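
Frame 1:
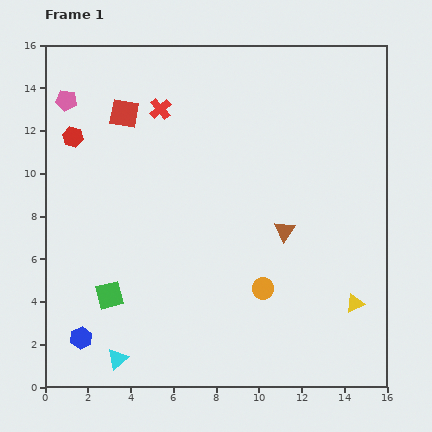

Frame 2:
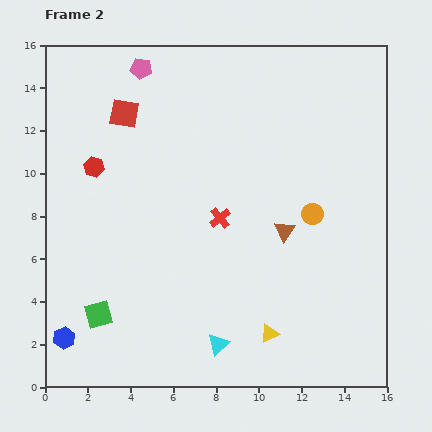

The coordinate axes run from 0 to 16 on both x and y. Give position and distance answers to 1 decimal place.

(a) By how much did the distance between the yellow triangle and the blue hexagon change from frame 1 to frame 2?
-3.3

Distance in frame 1: 12.9. Distance in frame 2: 9.6.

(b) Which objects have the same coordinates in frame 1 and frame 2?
the brown triangle, the red square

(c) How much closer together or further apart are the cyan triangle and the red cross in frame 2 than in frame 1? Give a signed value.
-6.0

Distance in frame 1: 11.9. Distance in frame 2: 5.9.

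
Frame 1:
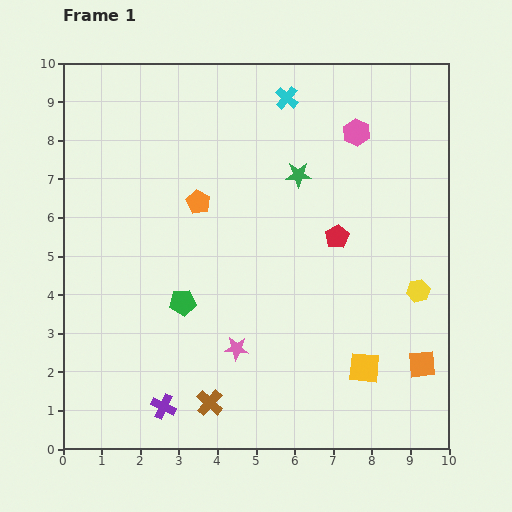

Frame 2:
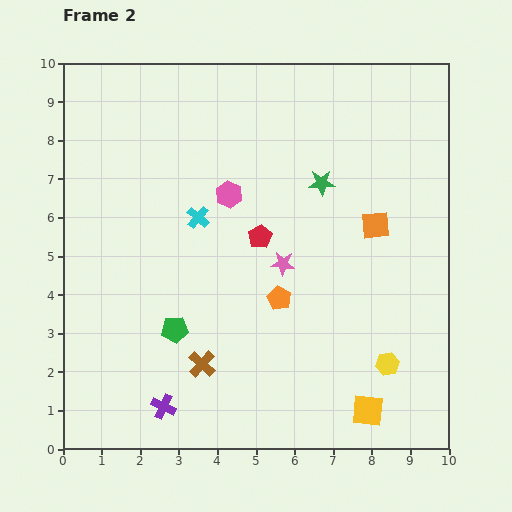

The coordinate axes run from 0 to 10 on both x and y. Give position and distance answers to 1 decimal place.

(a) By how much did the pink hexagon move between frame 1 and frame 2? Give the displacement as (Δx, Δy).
(-3.3, -1.6)

The pink hexagon was at (7.6, 8.2) in frame 1 and (4.3, 6.6) in frame 2.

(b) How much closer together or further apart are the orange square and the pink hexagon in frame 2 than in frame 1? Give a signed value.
-2.3

Distance in frame 1: 6.2. Distance in frame 2: 3.9.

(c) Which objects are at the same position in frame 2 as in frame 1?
the purple cross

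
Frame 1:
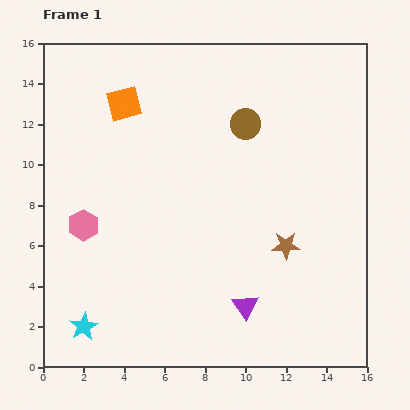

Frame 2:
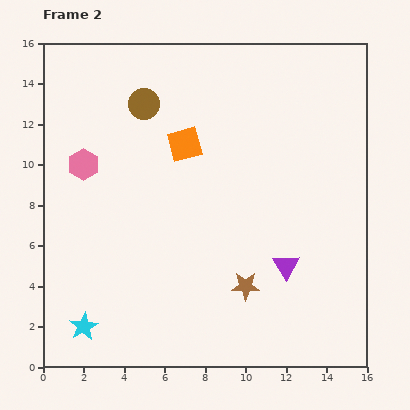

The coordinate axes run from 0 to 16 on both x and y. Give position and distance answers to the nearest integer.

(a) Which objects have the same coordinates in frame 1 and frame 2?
the cyan star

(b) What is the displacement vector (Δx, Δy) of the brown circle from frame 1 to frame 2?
(-5, 1)

The brown circle was at (10, 12) in frame 1 and (5, 13) in frame 2.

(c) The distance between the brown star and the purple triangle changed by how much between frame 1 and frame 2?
-2

Distance in frame 1: 4. Distance in frame 2: 2.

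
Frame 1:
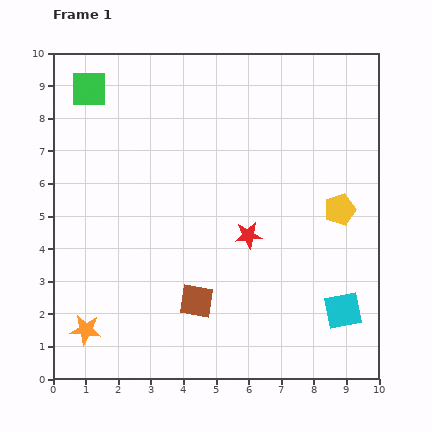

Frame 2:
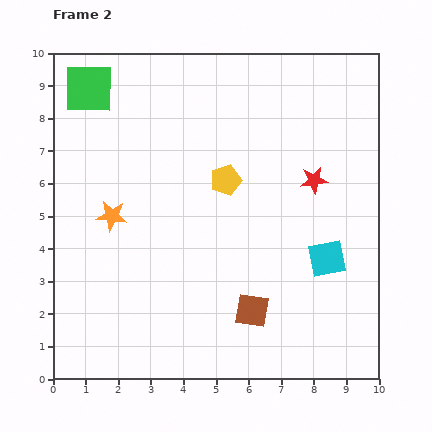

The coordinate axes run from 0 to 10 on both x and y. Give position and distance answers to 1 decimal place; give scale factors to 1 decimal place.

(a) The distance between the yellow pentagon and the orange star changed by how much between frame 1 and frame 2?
-4.9

Distance in frame 1: 8.6. Distance in frame 2: 3.7.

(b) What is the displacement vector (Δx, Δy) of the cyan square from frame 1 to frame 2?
(-0.5, 1.6)

The cyan square was at (8.9, 2.1) in frame 1 and (8.4, 3.7) in frame 2.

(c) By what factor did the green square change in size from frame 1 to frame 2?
1.4×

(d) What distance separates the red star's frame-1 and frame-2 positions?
2.6

The red star moved from (6.0, 4.4) to (8.0, 6.1), a distance of √(2.0² + 1.7²) ≈ 2.6.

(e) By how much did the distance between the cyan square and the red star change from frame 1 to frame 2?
-1.3

Distance in frame 1: 3.7. Distance in frame 2: 2.4.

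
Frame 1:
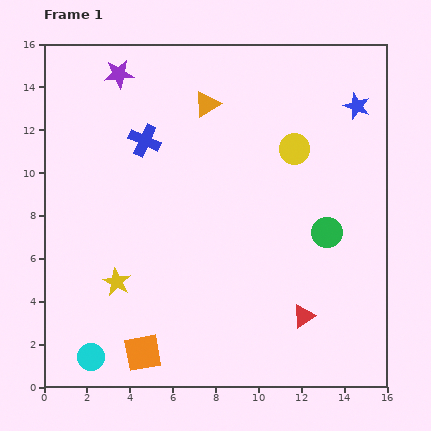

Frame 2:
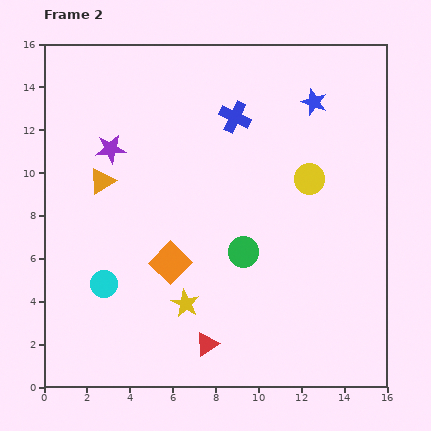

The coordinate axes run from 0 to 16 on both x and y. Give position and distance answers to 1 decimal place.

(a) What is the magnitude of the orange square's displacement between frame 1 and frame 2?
4.4

The orange square moved from (4.6, 1.6) to (5.9, 5.8), a distance of √(1.3² + 4.2²) ≈ 4.4.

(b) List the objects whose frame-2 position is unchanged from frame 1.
none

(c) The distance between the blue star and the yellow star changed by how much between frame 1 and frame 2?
-2.7

Distance in frame 1: 13.9. Distance in frame 2: 11.2.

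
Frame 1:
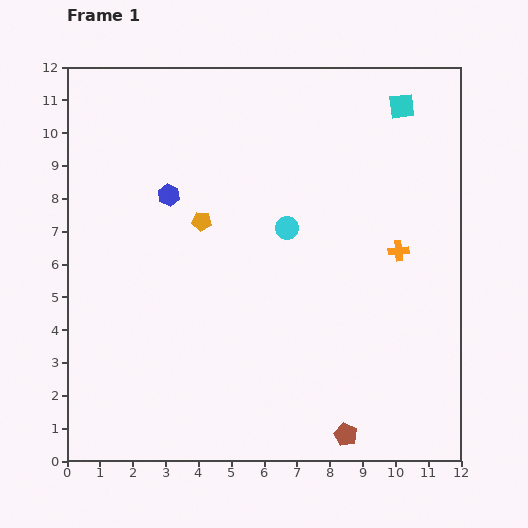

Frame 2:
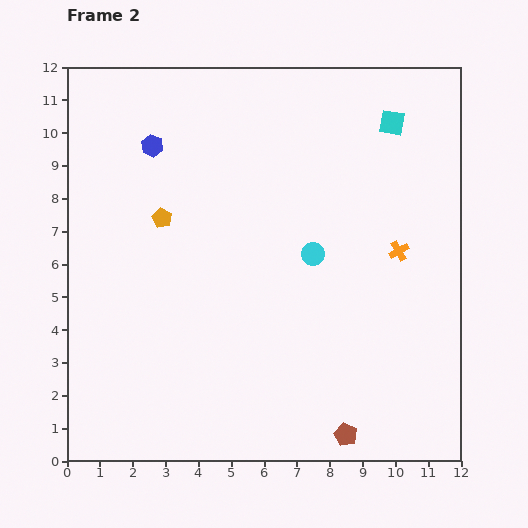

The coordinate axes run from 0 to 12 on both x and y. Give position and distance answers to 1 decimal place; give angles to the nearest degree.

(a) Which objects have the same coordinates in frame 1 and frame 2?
the orange cross, the brown pentagon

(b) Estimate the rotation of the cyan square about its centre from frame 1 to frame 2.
17° clockwise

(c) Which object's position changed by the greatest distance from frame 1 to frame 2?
the blue hexagon

(moved 1.6; next 1.2)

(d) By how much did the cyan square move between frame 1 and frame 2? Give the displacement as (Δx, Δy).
(-0.3, -0.5)

The cyan square was at (10.2, 10.8) in frame 1 and (9.9, 10.3) in frame 2.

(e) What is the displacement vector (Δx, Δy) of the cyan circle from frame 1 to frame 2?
(0.8, -0.8)

The cyan circle was at (6.7, 7.1) in frame 1 and (7.5, 6.3) in frame 2.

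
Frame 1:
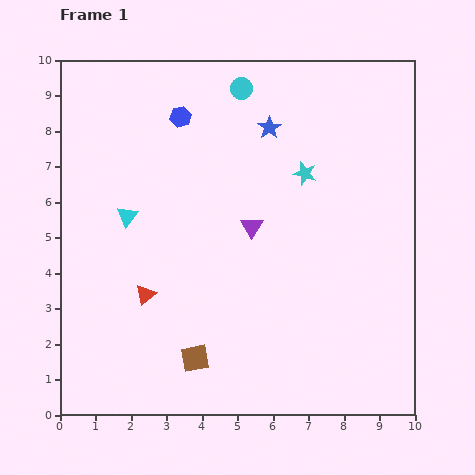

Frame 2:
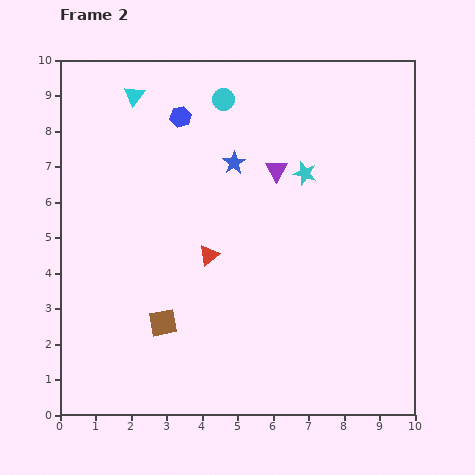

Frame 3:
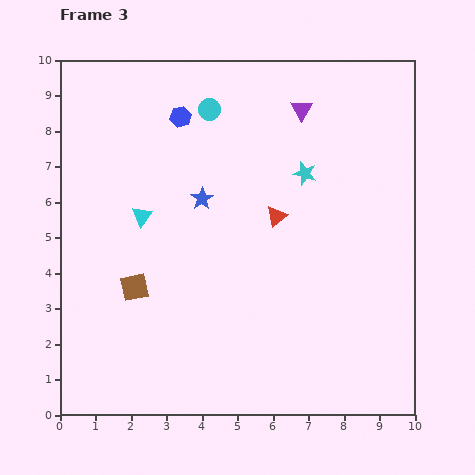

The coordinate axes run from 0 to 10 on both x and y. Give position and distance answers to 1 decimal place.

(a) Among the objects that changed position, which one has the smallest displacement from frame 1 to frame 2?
the cyan circle

(moved 0.6)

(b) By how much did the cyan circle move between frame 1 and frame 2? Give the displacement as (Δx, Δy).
(-0.5, -0.3)

The cyan circle was at (5.1, 9.2) in frame 1 and (4.6, 8.9) in frame 2.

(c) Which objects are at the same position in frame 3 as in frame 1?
the cyan star, the blue hexagon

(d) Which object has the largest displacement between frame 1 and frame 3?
the red triangle

(moved 4.3; next 3.6)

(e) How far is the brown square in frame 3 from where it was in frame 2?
1.3

The brown square moved from (2.9, 2.6) to (2.1, 3.6), a distance of √(0.8² + 1.0²) ≈ 1.3.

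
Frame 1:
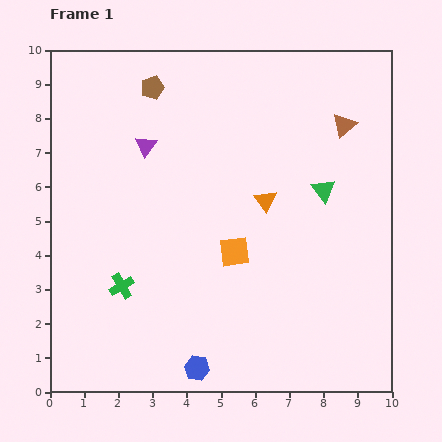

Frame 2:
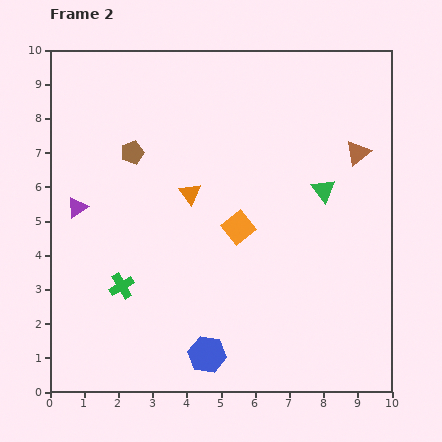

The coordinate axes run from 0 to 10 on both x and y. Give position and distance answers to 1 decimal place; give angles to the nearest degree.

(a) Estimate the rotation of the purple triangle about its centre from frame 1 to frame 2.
19° clockwise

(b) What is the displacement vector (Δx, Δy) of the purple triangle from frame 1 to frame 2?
(-2.0, -1.8)

The purple triangle was at (2.8, 7.2) in frame 1 and (0.8, 5.4) in frame 2.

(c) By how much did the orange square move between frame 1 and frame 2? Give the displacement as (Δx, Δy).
(0.1, 0.7)

The orange square was at (5.4, 4.1) in frame 1 and (5.5, 4.8) in frame 2.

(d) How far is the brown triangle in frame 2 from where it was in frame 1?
0.9

The brown triangle moved from (8.6, 7.8) to (9.0, 7.0), a distance of √(0.4² + 0.8²) ≈ 0.9.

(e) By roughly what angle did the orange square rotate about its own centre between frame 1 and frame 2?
32° counter-clockwise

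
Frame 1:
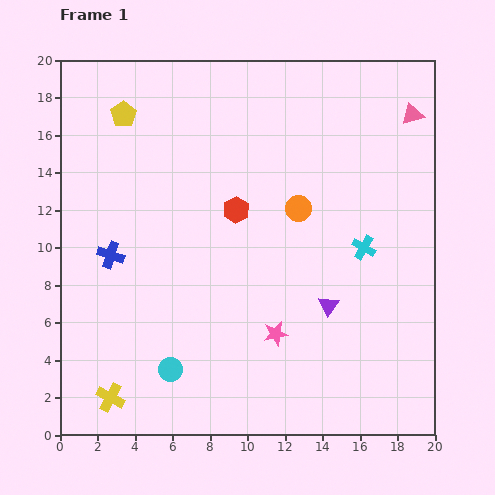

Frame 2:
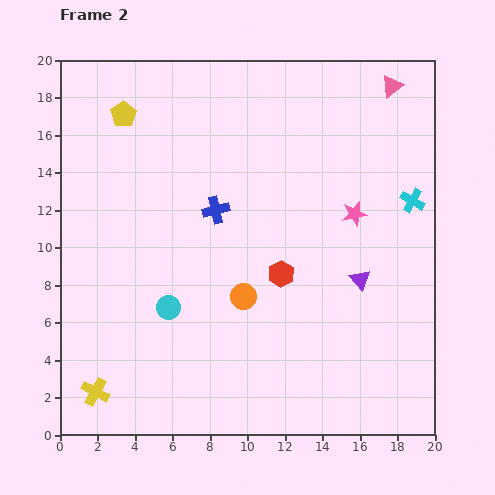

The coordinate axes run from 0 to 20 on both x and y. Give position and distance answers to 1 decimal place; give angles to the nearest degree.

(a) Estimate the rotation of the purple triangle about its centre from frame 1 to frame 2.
15° counter-clockwise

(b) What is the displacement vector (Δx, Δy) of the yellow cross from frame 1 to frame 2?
(-0.8, 0.3)

The yellow cross was at (2.7, 2.0) in frame 1 and (1.9, 2.3) in frame 2.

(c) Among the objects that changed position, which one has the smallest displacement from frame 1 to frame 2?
the yellow cross

(moved 0.9)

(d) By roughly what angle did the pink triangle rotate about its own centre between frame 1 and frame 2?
18° counter-clockwise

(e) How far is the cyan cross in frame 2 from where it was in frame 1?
3.6

The cyan cross moved from (16.2, 10.0) to (18.8, 12.5), a distance of √(2.6² + 2.5²) ≈ 3.6.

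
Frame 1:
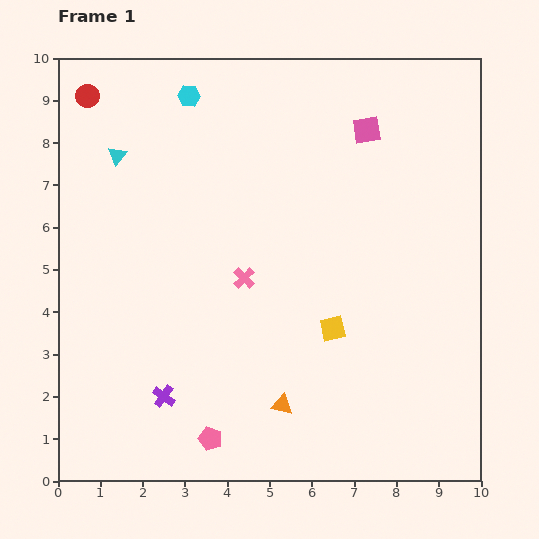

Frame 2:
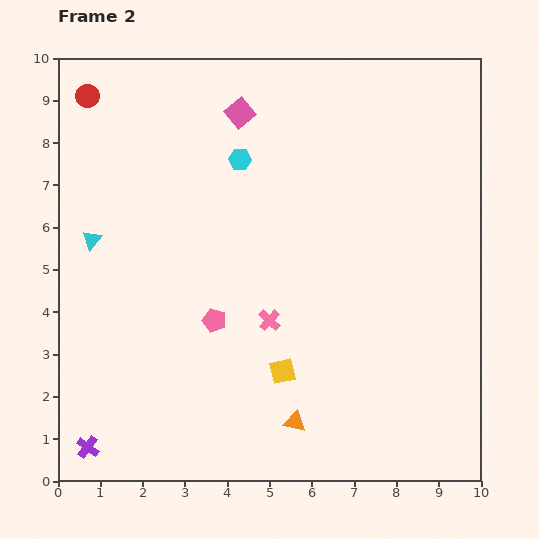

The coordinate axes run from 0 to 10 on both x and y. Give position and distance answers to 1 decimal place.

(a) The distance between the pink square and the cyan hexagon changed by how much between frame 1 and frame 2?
-3.2

Distance in frame 1: 4.3. Distance in frame 2: 1.1.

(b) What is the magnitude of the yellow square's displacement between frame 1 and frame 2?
1.6

The yellow square moved from (6.5, 3.6) to (5.3, 2.6), a distance of √(1.2² + 1.0²) ≈ 1.6.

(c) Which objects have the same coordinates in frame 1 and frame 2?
the red circle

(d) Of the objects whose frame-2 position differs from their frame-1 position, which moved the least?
the orange triangle

(moved 0.5)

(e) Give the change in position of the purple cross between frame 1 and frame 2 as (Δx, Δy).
(-1.8, -1.2)

The purple cross was at (2.5, 2.0) in frame 1 and (0.7, 0.8) in frame 2.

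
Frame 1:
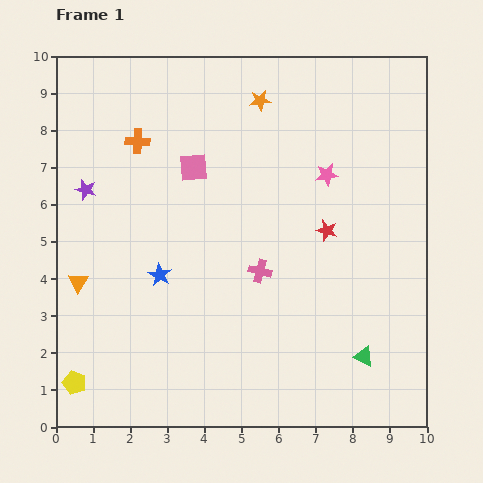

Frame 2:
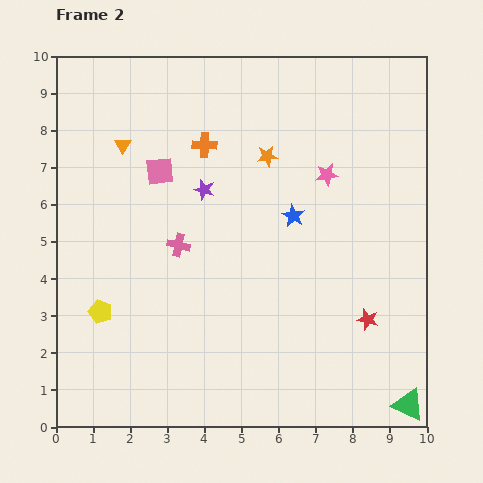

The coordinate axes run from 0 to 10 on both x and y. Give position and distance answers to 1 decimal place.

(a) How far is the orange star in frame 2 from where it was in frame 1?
1.5

The orange star moved from (5.5, 8.8) to (5.7, 7.3), a distance of √(0.2² + 1.5²) ≈ 1.5.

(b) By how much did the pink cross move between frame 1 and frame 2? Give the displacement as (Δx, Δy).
(-2.2, 0.7)

The pink cross was at (5.5, 4.2) in frame 1 and (3.3, 4.9) in frame 2.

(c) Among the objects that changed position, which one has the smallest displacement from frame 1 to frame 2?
the pink square

(moved 0.9)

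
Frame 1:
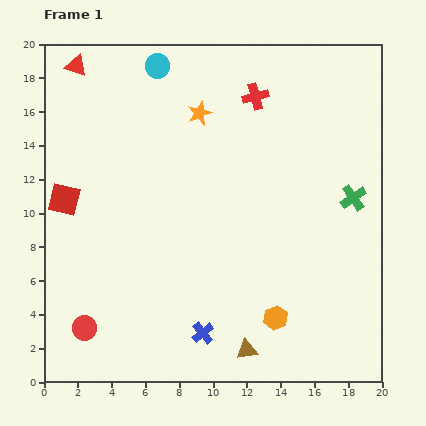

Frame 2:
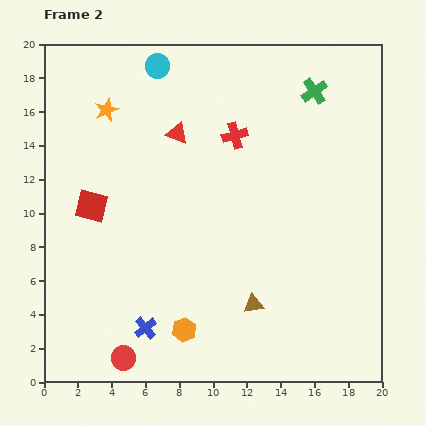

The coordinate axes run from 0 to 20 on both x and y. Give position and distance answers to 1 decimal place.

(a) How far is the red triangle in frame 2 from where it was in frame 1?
7.2

The red triangle moved from (1.9, 18.7) to (7.9, 14.7), a distance of √(6.0² + 4.0²) ≈ 7.2.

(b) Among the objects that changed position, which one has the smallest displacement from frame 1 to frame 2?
the red square

(moved 1.6)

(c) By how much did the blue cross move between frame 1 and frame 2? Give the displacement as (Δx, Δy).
(-3.4, 0.3)

The blue cross was at (9.4, 2.9) in frame 1 and (6.0, 3.2) in frame 2.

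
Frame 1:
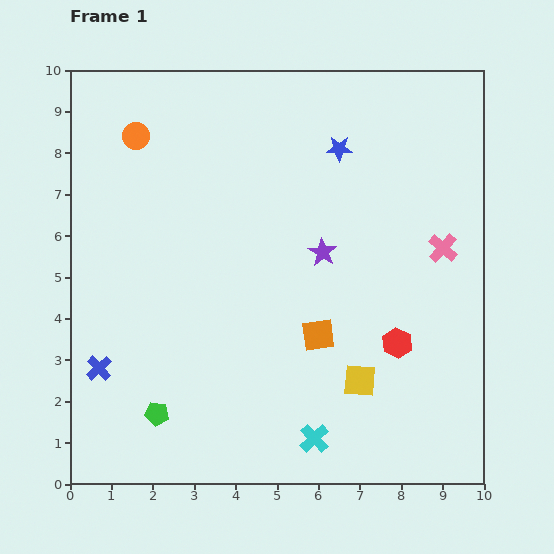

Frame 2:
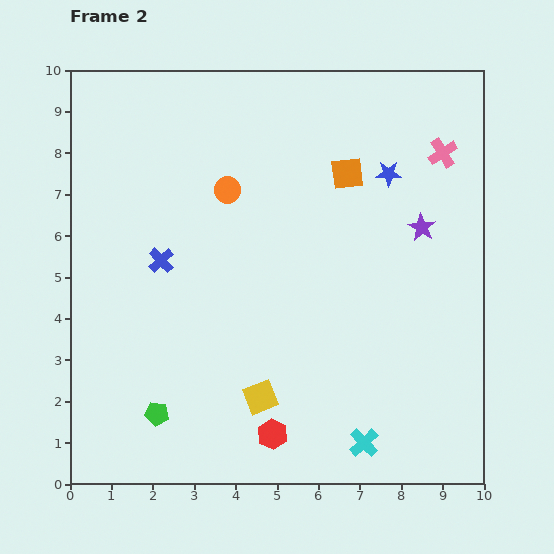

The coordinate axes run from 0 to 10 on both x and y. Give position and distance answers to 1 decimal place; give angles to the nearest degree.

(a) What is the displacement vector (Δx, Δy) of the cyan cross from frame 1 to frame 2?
(1.2, -0.1)

The cyan cross was at (5.9, 1.1) in frame 1 and (7.1, 1.0) in frame 2.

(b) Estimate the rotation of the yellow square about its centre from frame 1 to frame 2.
26° counter-clockwise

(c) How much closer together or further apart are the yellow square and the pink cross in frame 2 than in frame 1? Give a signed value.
+3.6

Distance in frame 1: 3.8. Distance in frame 2: 7.4.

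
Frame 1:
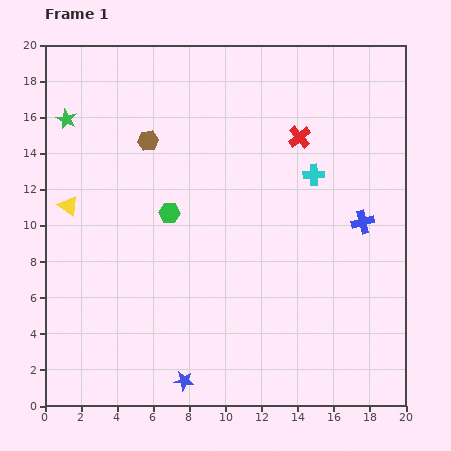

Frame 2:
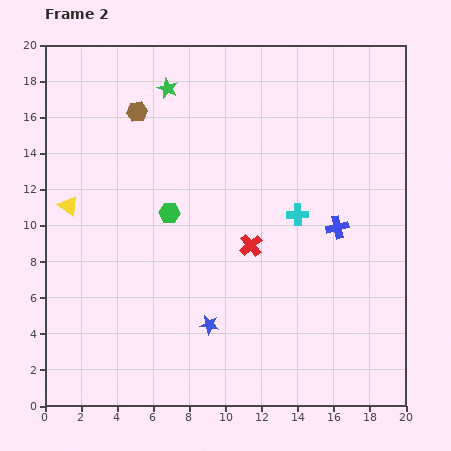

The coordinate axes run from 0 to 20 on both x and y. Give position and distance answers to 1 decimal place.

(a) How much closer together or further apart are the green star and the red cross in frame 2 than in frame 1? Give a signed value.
-3.1

Distance in frame 1: 12.9. Distance in frame 2: 9.8.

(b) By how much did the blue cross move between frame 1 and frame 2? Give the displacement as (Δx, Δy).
(-1.4, -0.3)

The blue cross was at (17.6, 10.2) in frame 1 and (16.2, 9.9) in frame 2.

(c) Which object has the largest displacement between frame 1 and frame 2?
the red cross

(moved 6.6; next 5.9)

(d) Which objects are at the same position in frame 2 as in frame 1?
the yellow triangle, the green hexagon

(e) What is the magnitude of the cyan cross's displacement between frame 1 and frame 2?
2.4

The cyan cross moved from (14.9, 12.8) to (14.0, 10.6), a distance of √(0.9² + 2.2²) ≈ 2.4.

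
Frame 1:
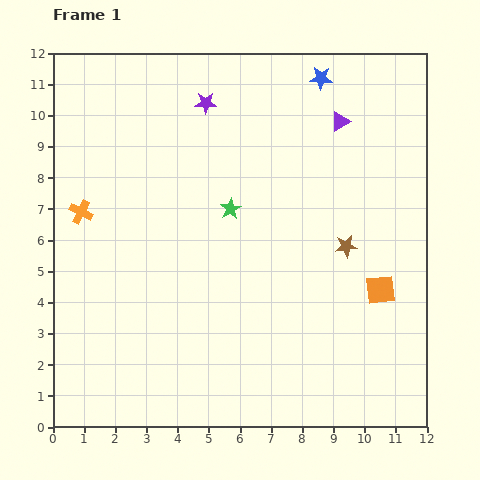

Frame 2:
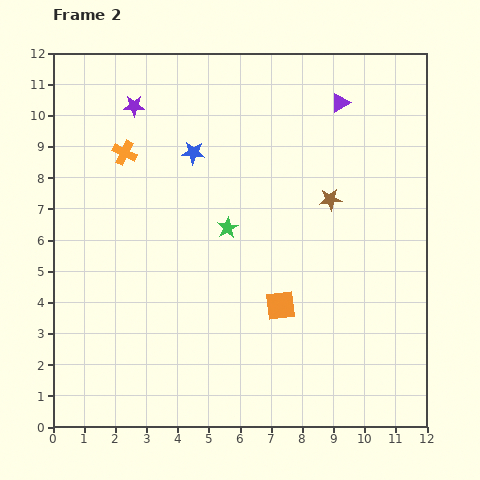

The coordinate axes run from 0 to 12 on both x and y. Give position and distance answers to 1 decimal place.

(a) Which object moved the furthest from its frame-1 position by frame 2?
the blue star

(moved 4.8; next 3.2)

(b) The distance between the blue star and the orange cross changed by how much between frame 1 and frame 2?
-6.6

Distance in frame 1: 8.8. Distance in frame 2: 2.2.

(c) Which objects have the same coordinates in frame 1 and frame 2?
none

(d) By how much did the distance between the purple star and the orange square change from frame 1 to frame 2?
-0.3

Distance in frame 1: 8.2. Distance in frame 2: 7.9.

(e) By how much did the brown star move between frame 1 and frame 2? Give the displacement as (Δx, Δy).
(-0.5, 1.5)

The brown star was at (9.4, 5.8) in frame 1 and (8.9, 7.3) in frame 2.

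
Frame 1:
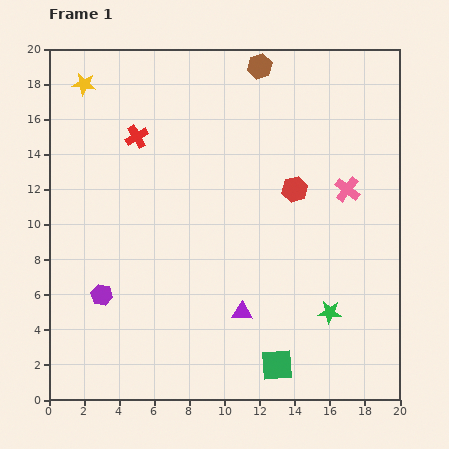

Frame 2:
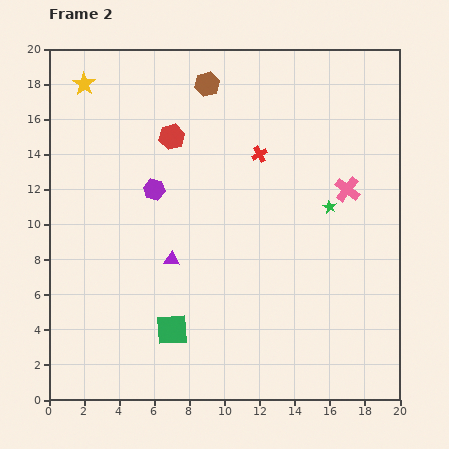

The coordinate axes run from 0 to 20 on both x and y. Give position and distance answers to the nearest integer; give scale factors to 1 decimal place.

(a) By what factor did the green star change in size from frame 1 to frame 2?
0.6×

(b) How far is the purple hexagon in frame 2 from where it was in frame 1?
7

The purple hexagon moved from (3, 6) to (6, 12), a distance of √(3² + 6²) ≈ 7.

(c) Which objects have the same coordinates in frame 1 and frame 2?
the yellow star, the pink cross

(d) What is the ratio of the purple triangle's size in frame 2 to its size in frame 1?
0.8×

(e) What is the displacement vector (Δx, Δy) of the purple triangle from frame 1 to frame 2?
(-4, 3)

The purple triangle was at (11, 5) in frame 1 and (7, 8) in frame 2.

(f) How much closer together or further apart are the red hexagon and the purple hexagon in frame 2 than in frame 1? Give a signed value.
-10

Distance in frame 1: 13. Distance in frame 2: 3.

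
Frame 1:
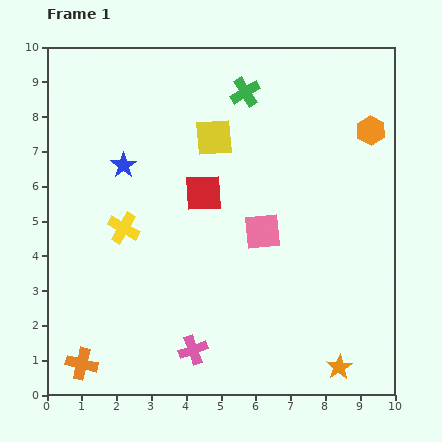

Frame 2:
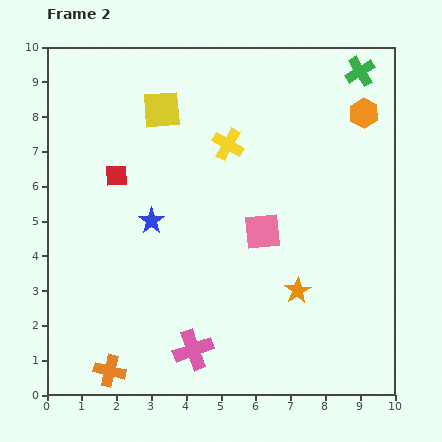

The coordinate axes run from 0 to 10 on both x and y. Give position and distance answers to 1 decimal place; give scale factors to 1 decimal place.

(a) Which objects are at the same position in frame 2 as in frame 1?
the pink square, the pink cross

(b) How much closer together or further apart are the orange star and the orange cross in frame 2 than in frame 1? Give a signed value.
-1.5

Distance in frame 1: 7.4. Distance in frame 2: 5.9.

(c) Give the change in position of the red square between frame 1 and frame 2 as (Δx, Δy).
(-2.5, 0.5)

The red square was at (4.5, 5.8) in frame 1 and (2.0, 6.3) in frame 2.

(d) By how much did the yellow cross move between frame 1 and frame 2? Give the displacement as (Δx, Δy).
(3.0, 2.4)

The yellow cross was at (2.2, 4.8) in frame 1 and (5.2, 7.2) in frame 2.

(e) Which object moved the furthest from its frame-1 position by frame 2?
the yellow cross

(moved 3.8; next 3.4)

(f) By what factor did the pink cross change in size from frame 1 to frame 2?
1.4×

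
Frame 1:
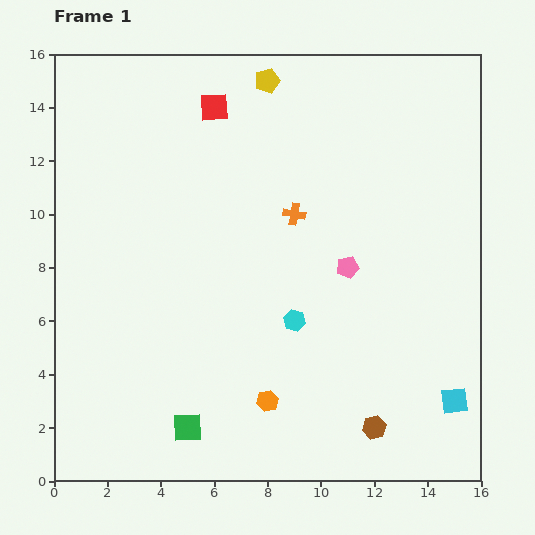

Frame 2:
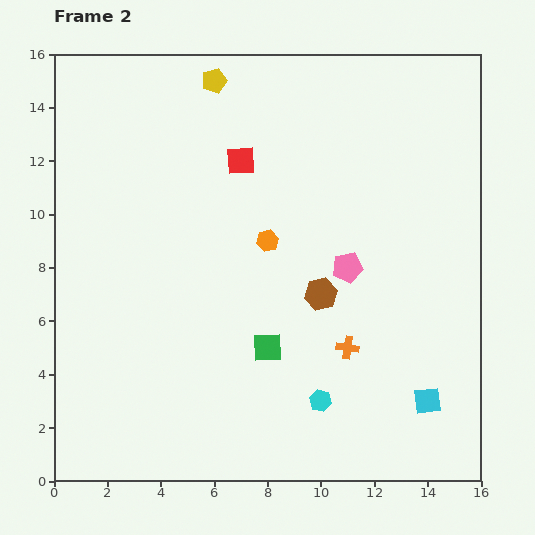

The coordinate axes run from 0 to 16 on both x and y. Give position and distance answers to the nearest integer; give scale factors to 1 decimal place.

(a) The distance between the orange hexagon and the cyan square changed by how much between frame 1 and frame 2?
+1

Distance in frame 1: 7. Distance in frame 2: 8.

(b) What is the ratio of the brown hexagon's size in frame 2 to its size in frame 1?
1.4×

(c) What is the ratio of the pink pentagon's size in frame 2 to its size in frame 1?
1.4×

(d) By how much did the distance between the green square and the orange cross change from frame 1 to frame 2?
-6

Distance in frame 1: 9. Distance in frame 2: 3.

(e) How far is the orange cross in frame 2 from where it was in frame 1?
5

The orange cross moved from (9, 10) to (11, 5), a distance of √(2² + 5²) ≈ 5.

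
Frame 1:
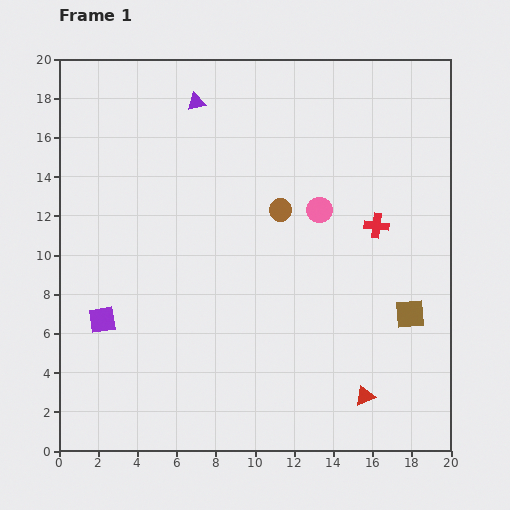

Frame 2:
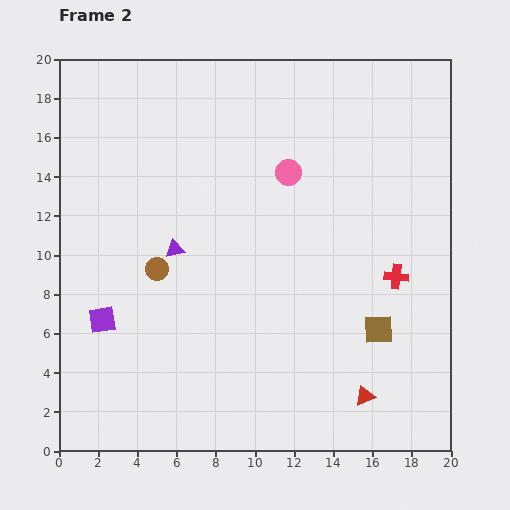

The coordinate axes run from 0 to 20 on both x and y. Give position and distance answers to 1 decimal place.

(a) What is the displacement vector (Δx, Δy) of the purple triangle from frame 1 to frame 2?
(-1.1, -7.5)

The purple triangle was at (7.0, 17.8) in frame 1 and (5.9, 10.3) in frame 2.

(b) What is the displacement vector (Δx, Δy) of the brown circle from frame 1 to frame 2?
(-6.3, -3.0)

The brown circle was at (11.3, 12.3) in frame 1 and (5.0, 9.3) in frame 2.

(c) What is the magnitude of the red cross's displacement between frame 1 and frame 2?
2.8

The red cross moved from (16.2, 11.5) to (17.2, 8.9), a distance of √(1.0² + 2.6²) ≈ 2.8.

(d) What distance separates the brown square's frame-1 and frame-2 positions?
1.8

The brown square moved from (17.9, 7.0) to (16.3, 6.2), a distance of √(1.6² + 0.8²) ≈ 1.8.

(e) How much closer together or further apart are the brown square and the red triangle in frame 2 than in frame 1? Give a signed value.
-1.3

Distance in frame 1: 4.8. Distance in frame 2: 3.5.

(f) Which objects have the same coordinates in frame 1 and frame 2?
the purple square, the red triangle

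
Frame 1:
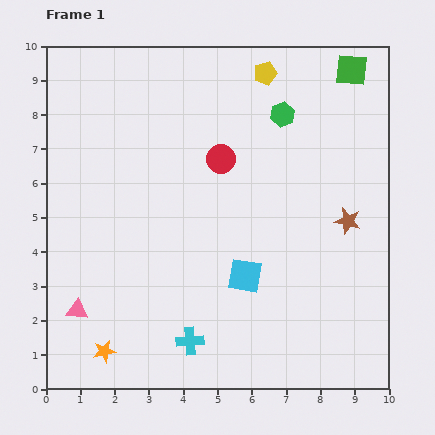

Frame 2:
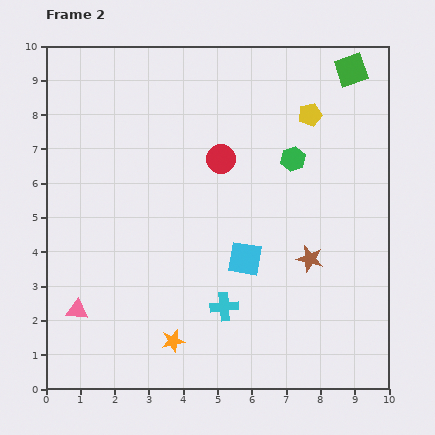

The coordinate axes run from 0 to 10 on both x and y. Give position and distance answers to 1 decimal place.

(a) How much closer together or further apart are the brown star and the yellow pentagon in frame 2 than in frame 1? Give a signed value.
-0.7

Distance in frame 1: 4.9. Distance in frame 2: 4.2.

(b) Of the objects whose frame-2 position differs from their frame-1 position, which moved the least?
the cyan square

(moved 0.5)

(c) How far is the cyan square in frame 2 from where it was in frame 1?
0.5

The cyan square moved from (5.8, 3.3) to (5.8, 3.8), a distance of √(0.0² + 0.5²) ≈ 0.5.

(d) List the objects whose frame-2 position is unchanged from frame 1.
the red circle, the green square, the pink triangle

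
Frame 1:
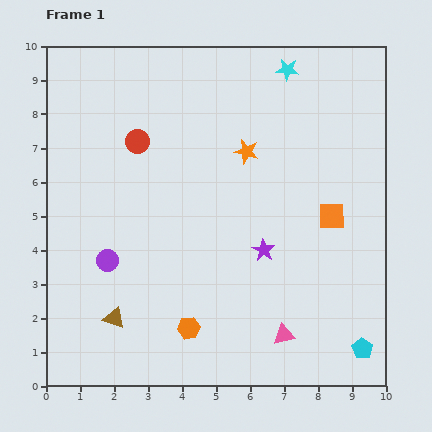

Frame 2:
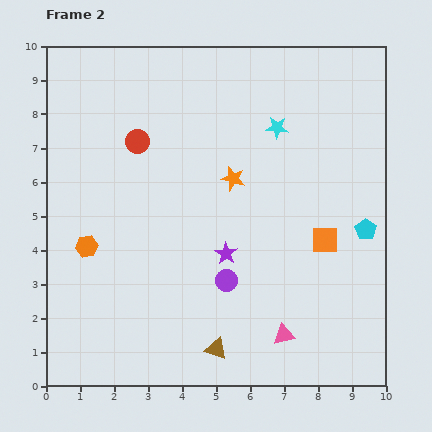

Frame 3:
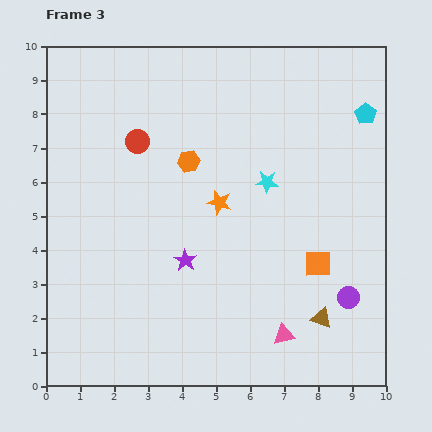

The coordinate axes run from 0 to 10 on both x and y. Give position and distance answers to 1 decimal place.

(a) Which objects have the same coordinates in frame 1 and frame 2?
the pink triangle, the red circle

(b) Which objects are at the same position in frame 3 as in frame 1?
the pink triangle, the red circle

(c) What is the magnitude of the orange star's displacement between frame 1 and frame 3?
1.7

The orange star moved from (5.9, 6.9) to (5.1, 5.4), a distance of √(0.8² + 1.5²) ≈ 1.7.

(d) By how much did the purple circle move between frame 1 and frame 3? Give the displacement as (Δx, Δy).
(7.1, -1.1)

The purple circle was at (1.8, 3.7) in frame 1 and (8.9, 2.6) in frame 3.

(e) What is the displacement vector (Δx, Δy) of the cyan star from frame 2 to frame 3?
(-0.3, -1.6)

The cyan star was at (6.8, 7.6) in frame 2 and (6.5, 6.0) in frame 3.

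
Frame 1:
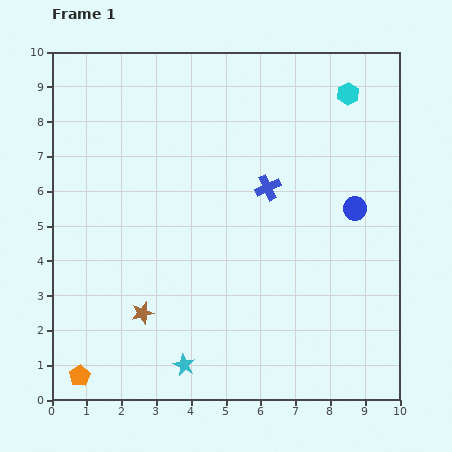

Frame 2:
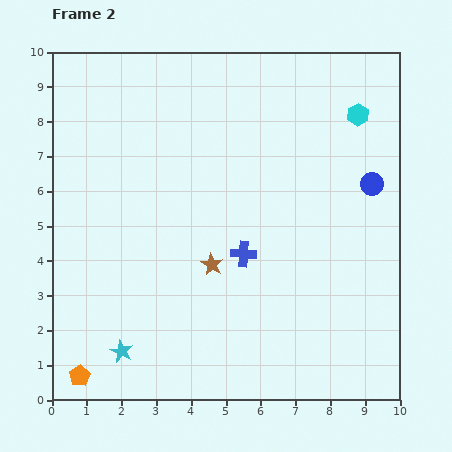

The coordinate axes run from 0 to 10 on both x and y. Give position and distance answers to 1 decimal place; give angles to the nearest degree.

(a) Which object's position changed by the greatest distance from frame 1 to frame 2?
the brown star

(moved 2.4; next 2.0)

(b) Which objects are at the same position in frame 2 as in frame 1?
the orange pentagon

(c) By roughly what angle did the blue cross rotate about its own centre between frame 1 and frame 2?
28° clockwise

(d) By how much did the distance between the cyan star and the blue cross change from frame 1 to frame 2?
-1.1

Distance in frame 1: 5.6. Distance in frame 2: 4.5.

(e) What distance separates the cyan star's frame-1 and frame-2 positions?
1.8

The cyan star moved from (3.8, 1.0) to (2.0, 1.4), a distance of √(1.8² + 0.4²) ≈ 1.8.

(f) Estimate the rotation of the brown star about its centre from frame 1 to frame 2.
26° counter-clockwise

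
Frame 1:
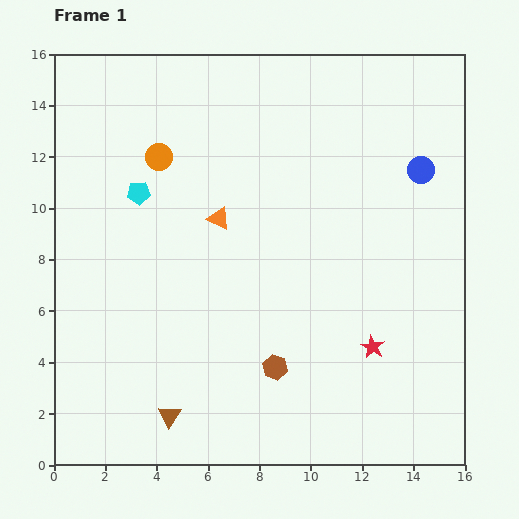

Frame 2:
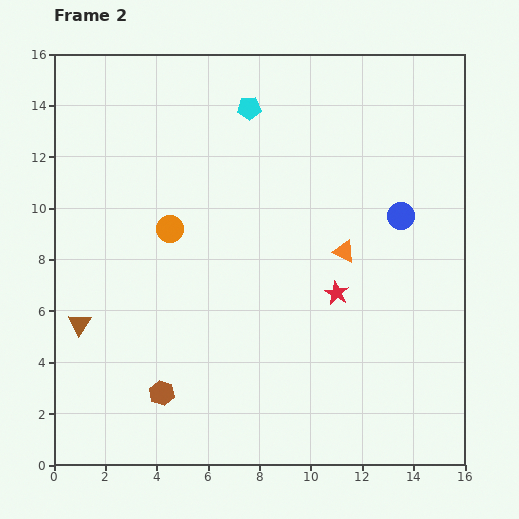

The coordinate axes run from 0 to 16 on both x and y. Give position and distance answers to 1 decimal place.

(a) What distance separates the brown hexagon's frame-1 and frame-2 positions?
4.5

The brown hexagon moved from (8.6, 3.8) to (4.2, 2.8), a distance of √(4.4² + 1.0²) ≈ 4.5.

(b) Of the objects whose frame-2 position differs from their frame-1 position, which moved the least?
the blue circle

(moved 2.0)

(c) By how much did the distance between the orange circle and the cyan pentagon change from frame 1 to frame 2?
+4.0

Distance in frame 1: 1.6. Distance in frame 2: 5.6.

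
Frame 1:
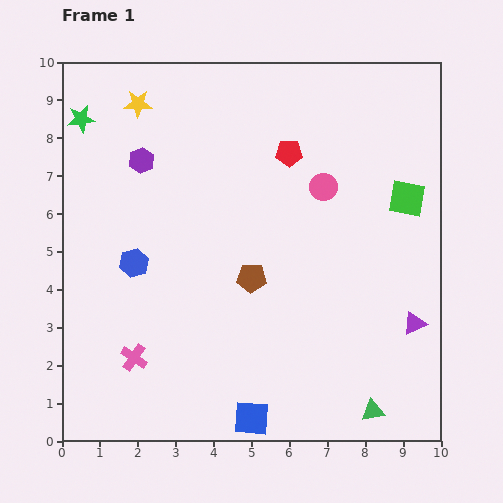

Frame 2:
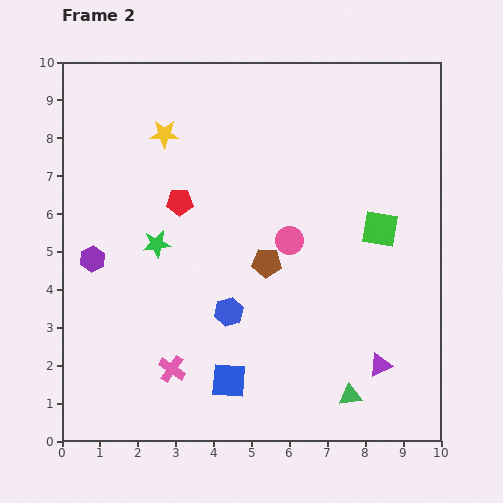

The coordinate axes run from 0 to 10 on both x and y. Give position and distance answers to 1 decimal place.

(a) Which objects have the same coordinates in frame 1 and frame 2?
none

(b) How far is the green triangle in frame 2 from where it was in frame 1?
0.7

The green triangle moved from (8.2, 0.8) to (7.6, 1.2), a distance of √(0.6² + 0.4²) ≈ 0.7.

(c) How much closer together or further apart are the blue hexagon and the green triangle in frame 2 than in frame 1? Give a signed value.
-3.5

Distance in frame 1: 7.4. Distance in frame 2: 3.9.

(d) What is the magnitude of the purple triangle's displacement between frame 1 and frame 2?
1.4

The purple triangle moved from (9.3, 3.1) to (8.4, 2.0), a distance of √(0.9² + 1.1²) ≈ 1.4.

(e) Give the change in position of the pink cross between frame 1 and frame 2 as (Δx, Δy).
(1.0, -0.3)

The pink cross was at (1.9, 2.2) in frame 1 and (2.9, 1.9) in frame 2.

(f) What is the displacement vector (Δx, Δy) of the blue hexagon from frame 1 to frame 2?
(2.5, -1.3)

The blue hexagon was at (1.9, 4.7) in frame 1 and (4.4, 3.4) in frame 2.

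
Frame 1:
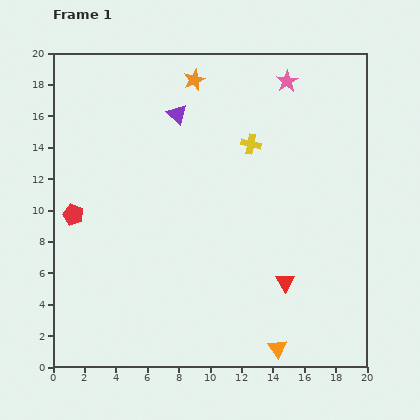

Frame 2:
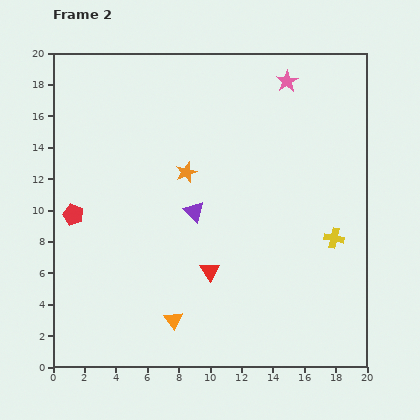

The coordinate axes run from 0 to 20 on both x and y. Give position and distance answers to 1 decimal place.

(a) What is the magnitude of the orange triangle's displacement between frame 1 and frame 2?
6.8

The orange triangle moved from (14.3, 1.2) to (7.7, 3.0), a distance of √(6.6² + 1.8²) ≈ 6.8.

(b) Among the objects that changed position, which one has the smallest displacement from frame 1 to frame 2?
the red triangle

(moved 4.9)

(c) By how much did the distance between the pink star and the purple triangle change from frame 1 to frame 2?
+2.9

Distance in frame 1: 7.3. Distance in frame 2: 10.2.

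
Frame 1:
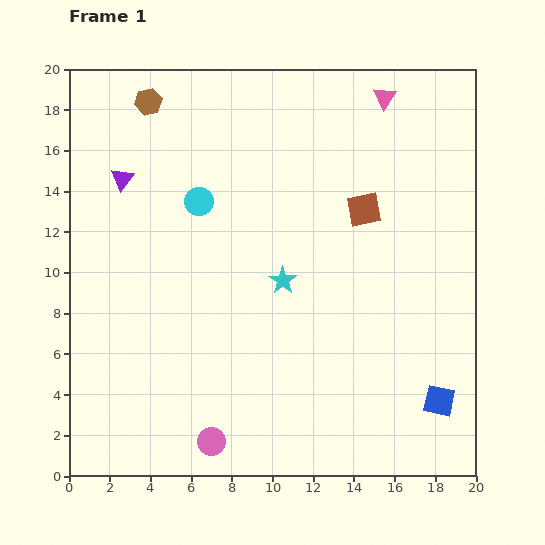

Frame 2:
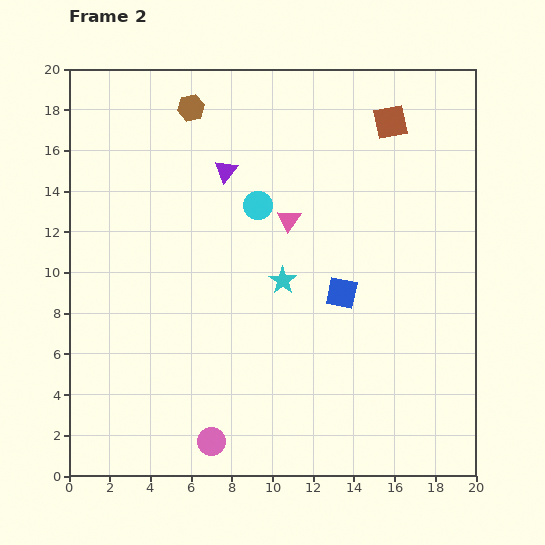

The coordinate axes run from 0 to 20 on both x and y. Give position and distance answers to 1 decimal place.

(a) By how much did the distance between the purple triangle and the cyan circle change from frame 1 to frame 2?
-1.7

Distance in frame 1: 4.0. Distance in frame 2: 2.3.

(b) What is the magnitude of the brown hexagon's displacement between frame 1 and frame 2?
2.1

The brown hexagon moved from (3.9, 18.4) to (6.0, 18.1), a distance of √(2.1² + 0.3²) ≈ 2.1.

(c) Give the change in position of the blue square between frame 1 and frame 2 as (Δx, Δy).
(-4.8, 5.3)

The blue square was at (18.2, 3.7) in frame 1 and (13.4, 9.0) in frame 2.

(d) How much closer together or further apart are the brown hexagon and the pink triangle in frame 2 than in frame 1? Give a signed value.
-4.3

Distance in frame 1: 11.6. Distance in frame 2: 7.3.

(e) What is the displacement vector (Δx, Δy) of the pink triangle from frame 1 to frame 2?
(-4.7, -6.0)

The pink triangle was at (15.5, 18.6) in frame 1 and (10.8, 12.6) in frame 2.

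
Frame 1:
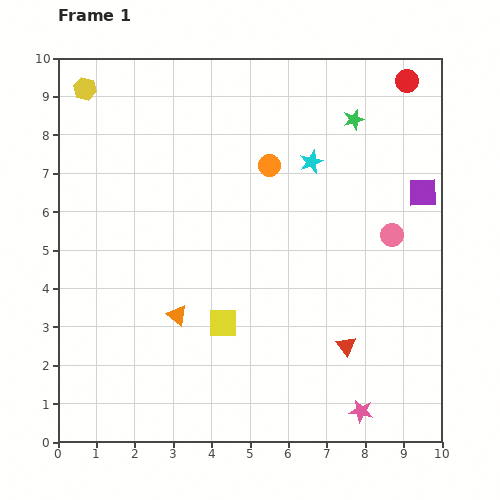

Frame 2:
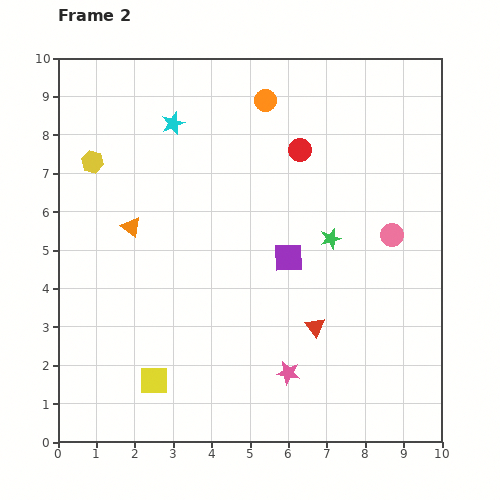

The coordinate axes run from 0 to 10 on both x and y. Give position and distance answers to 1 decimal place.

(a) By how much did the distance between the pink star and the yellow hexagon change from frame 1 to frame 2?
-3.6

Distance in frame 1: 11.1. Distance in frame 2: 7.5.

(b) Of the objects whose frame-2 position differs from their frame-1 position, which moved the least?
the red triangle

(moved 0.9)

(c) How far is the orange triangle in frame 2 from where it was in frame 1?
2.6

The orange triangle moved from (3.1, 3.3) to (1.9, 5.6), a distance of √(1.2² + 2.3²) ≈ 2.6.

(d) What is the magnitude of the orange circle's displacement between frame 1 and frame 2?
1.7

The orange circle moved from (5.5, 7.2) to (5.4, 8.9), a distance of √(0.1² + 1.7²) ≈ 1.7.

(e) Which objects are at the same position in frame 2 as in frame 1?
the pink circle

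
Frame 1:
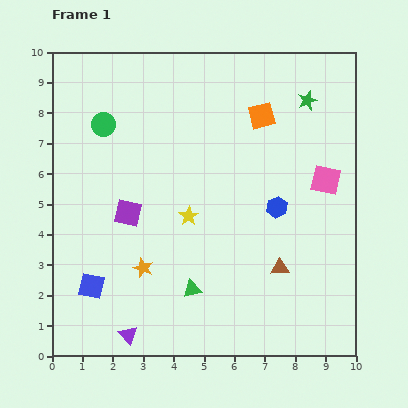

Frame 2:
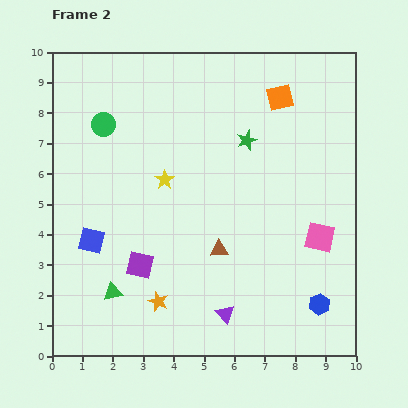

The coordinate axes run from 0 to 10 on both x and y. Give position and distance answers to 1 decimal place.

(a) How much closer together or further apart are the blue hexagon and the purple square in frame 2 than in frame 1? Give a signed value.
+1.1

Distance in frame 1: 4.9. Distance in frame 2: 6.0.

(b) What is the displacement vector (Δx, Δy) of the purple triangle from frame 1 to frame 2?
(3.2, 0.7)

The purple triangle was at (2.5, 0.7) in frame 1 and (5.7, 1.4) in frame 2.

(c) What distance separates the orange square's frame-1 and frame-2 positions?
0.8

The orange square moved from (6.9, 7.9) to (7.5, 8.5), a distance of √(0.6² + 0.6²) ≈ 0.8.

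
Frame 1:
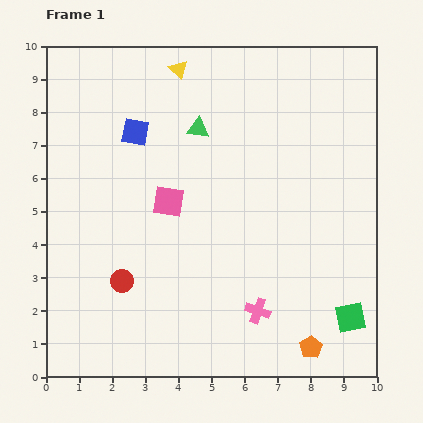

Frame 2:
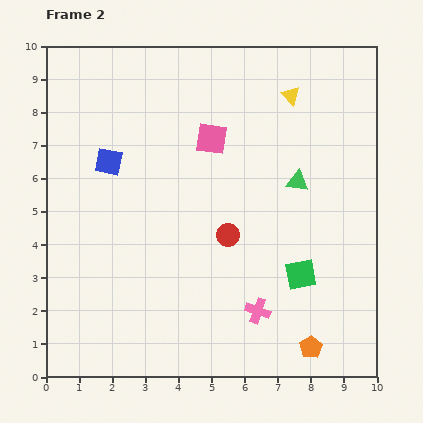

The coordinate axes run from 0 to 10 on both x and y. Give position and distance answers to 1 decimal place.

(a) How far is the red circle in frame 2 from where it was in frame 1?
3.5

The red circle moved from (2.3, 2.9) to (5.5, 4.3), a distance of √(3.2² + 1.4²) ≈ 3.5.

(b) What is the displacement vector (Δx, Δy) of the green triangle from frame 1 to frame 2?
(3.0, -1.6)

The green triangle was at (4.6, 7.5) in frame 1 and (7.6, 5.9) in frame 2.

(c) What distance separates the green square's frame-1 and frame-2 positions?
2.0

The green square moved from (9.2, 1.8) to (7.7, 3.1), a distance of √(1.5² + 1.3²) ≈ 2.0.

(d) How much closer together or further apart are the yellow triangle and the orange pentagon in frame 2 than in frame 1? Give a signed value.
-1.7

Distance in frame 1: 9.3. Distance in frame 2: 7.6.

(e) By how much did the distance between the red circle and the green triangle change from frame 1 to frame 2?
-2.5

Distance in frame 1: 5.1. Distance in frame 2: 2.6.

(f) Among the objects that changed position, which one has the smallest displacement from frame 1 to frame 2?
the blue square

(moved 1.2)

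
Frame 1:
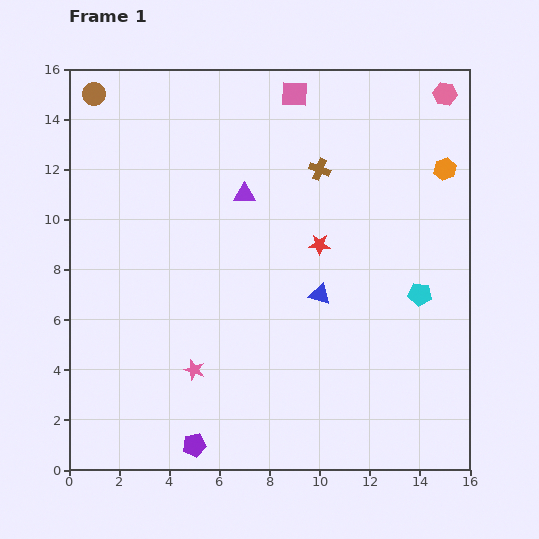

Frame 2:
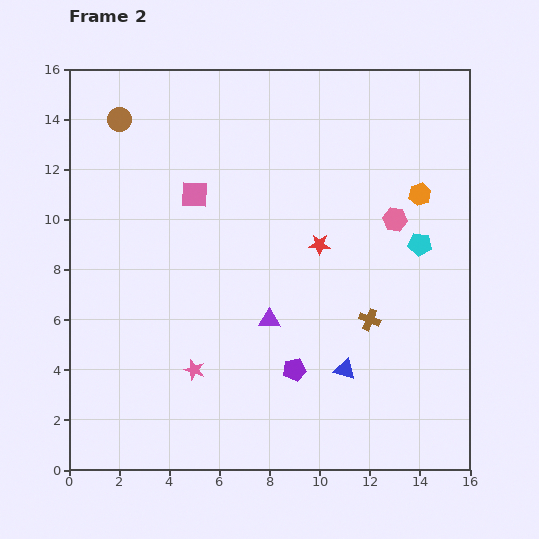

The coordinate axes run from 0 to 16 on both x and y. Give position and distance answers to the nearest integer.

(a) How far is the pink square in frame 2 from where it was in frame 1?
6

The pink square moved from (9, 15) to (5, 11), a distance of √(4² + 4²) ≈ 6.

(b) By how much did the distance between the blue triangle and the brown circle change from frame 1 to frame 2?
+1

Distance in frame 1: 12. Distance in frame 2: 13.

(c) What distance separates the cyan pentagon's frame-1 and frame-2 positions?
2

The cyan pentagon moved from (14, 7) to (14, 9), a distance of √(0² + 2²) ≈ 2.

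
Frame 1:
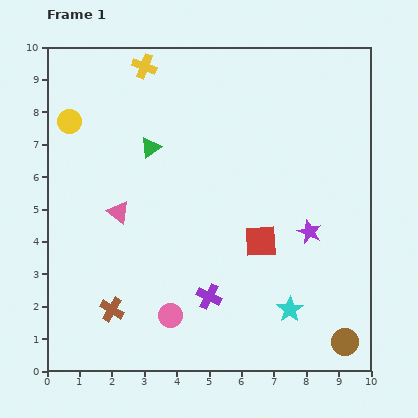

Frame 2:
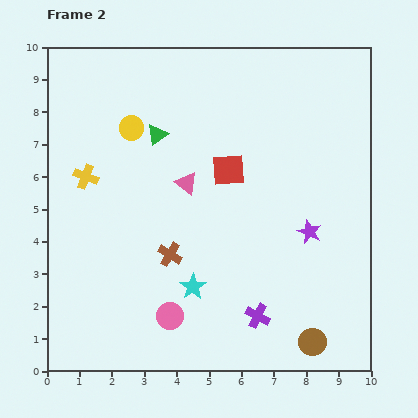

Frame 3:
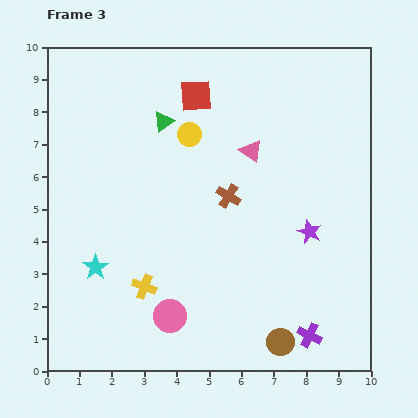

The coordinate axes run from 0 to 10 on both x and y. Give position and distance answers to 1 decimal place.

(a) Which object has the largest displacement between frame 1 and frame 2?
the yellow cross

(moved 3.8; next 3.1)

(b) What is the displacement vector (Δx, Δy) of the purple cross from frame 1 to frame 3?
(3.1, -1.2)

The purple cross was at (5.0, 2.3) in frame 1 and (8.1, 1.1) in frame 3.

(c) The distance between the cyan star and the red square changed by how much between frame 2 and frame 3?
+2.3

Distance in frame 2: 3.8. Distance in frame 3: 6.1.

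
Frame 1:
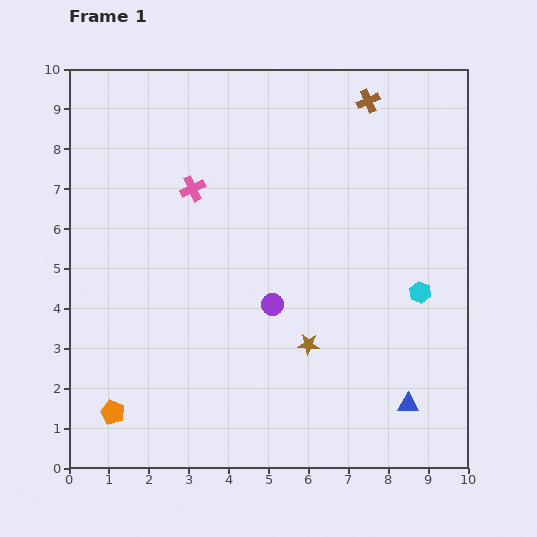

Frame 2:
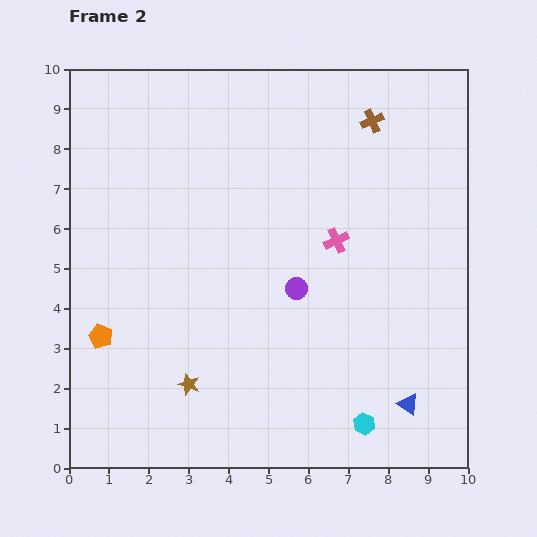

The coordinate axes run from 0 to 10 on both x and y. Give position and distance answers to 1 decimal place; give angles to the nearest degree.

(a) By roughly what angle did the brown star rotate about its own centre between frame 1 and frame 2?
16° clockwise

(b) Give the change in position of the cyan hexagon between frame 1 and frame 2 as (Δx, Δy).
(-1.4, -3.3)

The cyan hexagon was at (8.8, 4.4) in frame 1 and (7.4, 1.1) in frame 2.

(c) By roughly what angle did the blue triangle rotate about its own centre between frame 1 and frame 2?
33° clockwise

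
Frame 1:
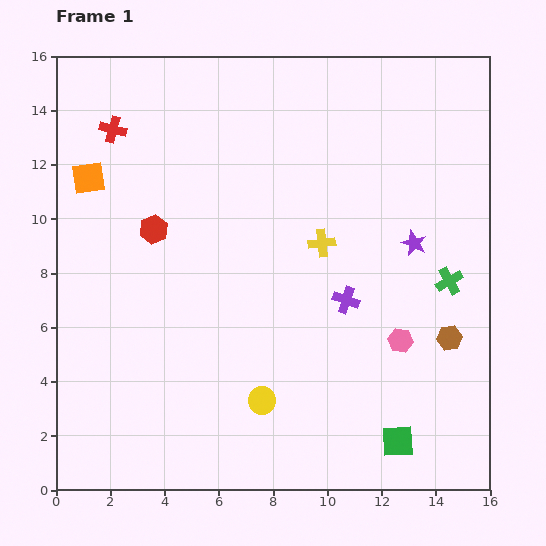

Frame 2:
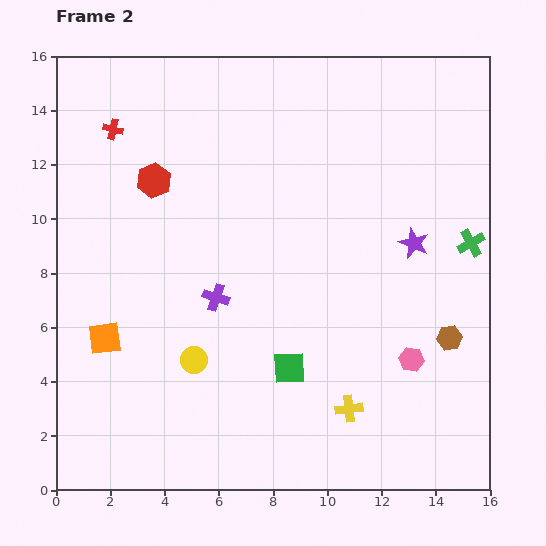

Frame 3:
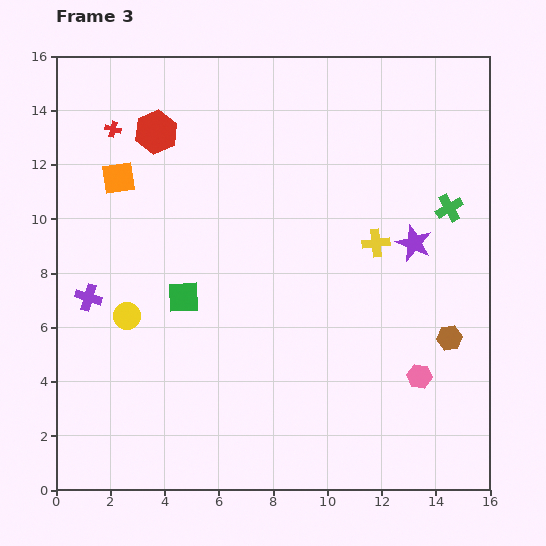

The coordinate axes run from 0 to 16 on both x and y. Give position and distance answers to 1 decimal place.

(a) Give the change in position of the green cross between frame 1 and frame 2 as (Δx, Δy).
(0.8, 1.4)

The green cross was at (14.5, 7.7) in frame 1 and (15.3, 9.1) in frame 2.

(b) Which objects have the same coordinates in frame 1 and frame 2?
the brown hexagon, the red cross, the purple star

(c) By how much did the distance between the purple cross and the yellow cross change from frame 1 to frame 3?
+8.5

Distance in frame 1: 2.3. Distance in frame 3: 10.8.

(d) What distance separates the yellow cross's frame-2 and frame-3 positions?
6.2

The yellow cross moved from (10.8, 3.0) to (11.8, 9.1), a distance of √(1.0² + 6.1²) ≈ 6.2.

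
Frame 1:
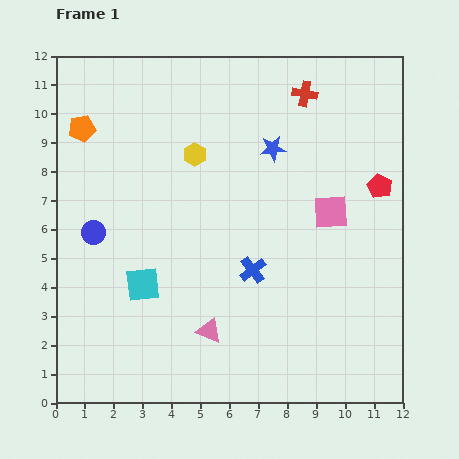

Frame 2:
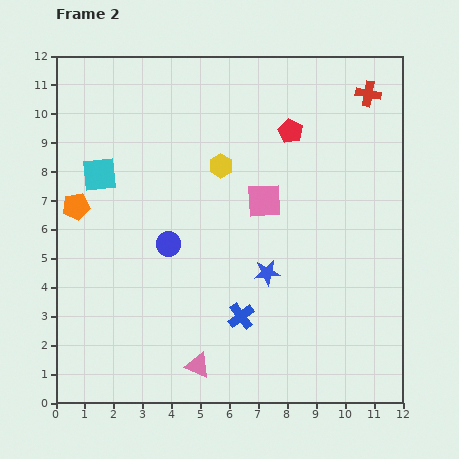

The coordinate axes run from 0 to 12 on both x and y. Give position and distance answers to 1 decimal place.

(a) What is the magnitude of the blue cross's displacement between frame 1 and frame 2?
1.6

The blue cross moved from (6.8, 4.6) to (6.4, 3.0), a distance of √(0.4² + 1.6²) ≈ 1.6.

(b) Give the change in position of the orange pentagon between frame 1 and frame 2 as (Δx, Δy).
(-0.2, -2.7)

The orange pentagon was at (0.9, 9.5) in frame 1 and (0.7, 6.8) in frame 2.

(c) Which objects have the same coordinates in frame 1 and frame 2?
none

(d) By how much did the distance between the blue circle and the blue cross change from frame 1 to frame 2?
-2.2

Distance in frame 1: 5.7. Distance in frame 2: 3.5.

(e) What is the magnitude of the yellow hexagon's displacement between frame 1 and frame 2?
1.0

The yellow hexagon moved from (4.8, 8.6) to (5.7, 8.2), a distance of √(0.9² + 0.4²) ≈ 1.0.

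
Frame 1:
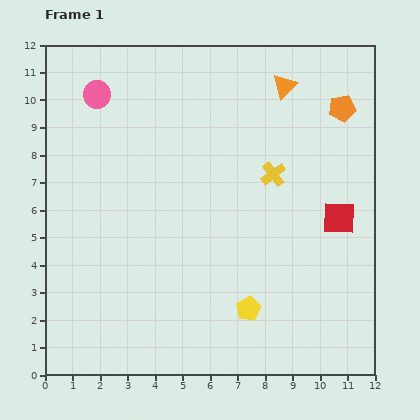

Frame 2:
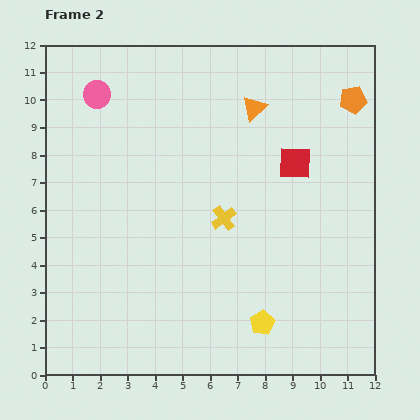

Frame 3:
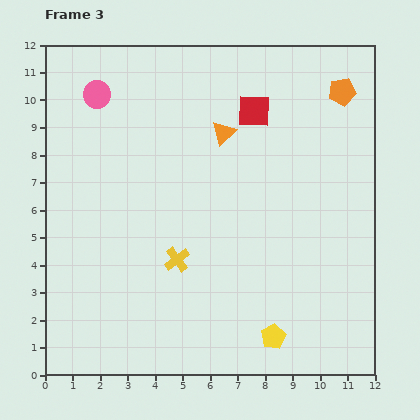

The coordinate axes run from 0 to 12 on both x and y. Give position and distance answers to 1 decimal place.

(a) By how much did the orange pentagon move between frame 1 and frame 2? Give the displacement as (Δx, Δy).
(0.4, 0.3)

The orange pentagon was at (10.8, 9.7) in frame 1 and (11.2, 10.0) in frame 2.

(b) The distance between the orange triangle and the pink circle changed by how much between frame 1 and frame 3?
-2.0

Distance in frame 1: 6.8. Distance in frame 3: 4.8.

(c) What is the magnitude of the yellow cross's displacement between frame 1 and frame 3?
4.7

The yellow cross moved from (8.3, 7.3) to (4.8, 4.2), a distance of √(3.5² + 3.1²) ≈ 4.7.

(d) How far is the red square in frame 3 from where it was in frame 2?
2.4

The red square moved from (9.1, 7.7) to (7.6, 9.6), a distance of √(1.5² + 1.9²) ≈ 2.4.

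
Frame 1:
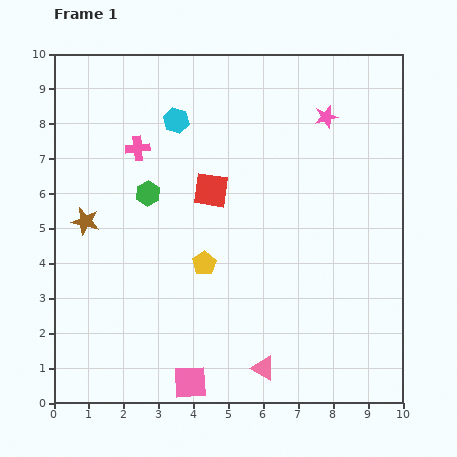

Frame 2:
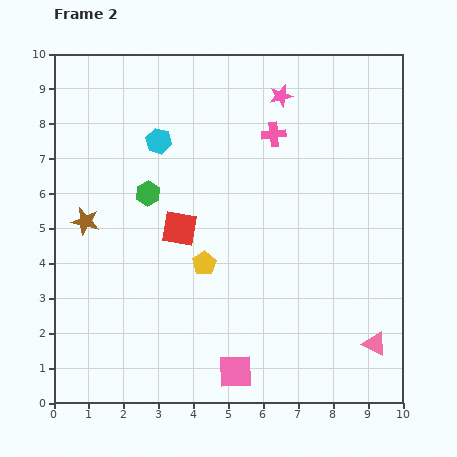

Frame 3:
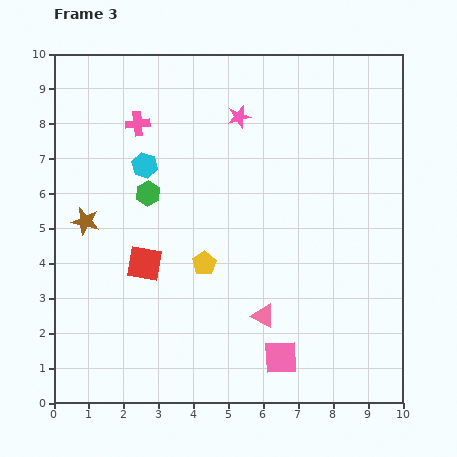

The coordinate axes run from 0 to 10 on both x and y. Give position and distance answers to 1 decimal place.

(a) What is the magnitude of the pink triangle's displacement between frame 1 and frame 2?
3.3

The pink triangle moved from (6.0, 1.0) to (9.2, 1.7), a distance of √(3.2² + 0.7²) ≈ 3.3.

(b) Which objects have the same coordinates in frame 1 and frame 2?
the yellow pentagon, the brown star, the green hexagon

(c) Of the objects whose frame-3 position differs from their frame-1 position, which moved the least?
the pink cross

(moved 0.7)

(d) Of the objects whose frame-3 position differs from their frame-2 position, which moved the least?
the cyan hexagon

(moved 0.8)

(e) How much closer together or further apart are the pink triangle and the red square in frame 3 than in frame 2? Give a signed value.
-2.8

Distance in frame 2: 6.5. Distance in frame 3: 3.7.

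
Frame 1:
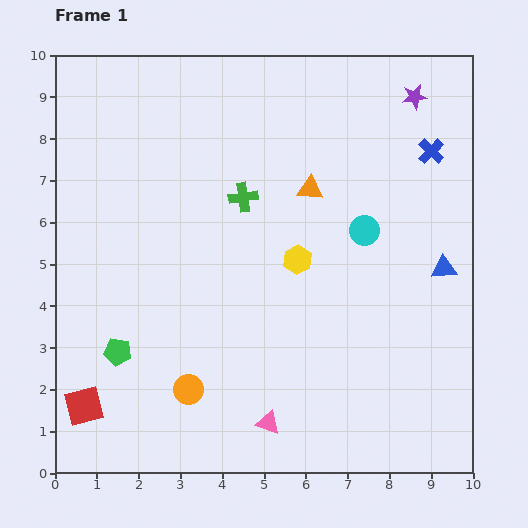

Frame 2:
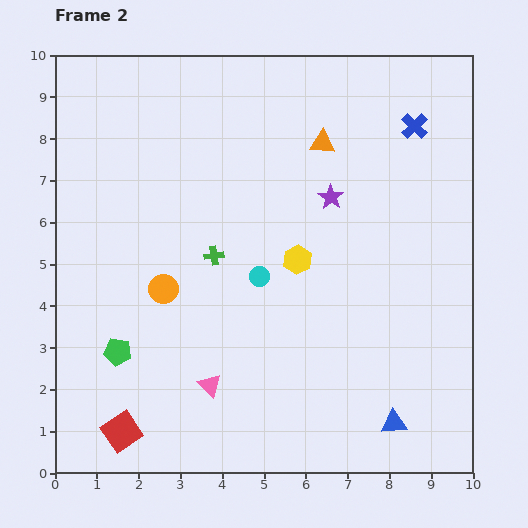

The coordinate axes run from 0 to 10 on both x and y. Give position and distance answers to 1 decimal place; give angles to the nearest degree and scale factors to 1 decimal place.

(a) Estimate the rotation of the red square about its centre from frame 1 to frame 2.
20° counter-clockwise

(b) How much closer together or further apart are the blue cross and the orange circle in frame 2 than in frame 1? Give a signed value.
-0.9

Distance in frame 1: 8.1. Distance in frame 2: 7.2.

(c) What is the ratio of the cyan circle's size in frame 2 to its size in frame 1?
0.7×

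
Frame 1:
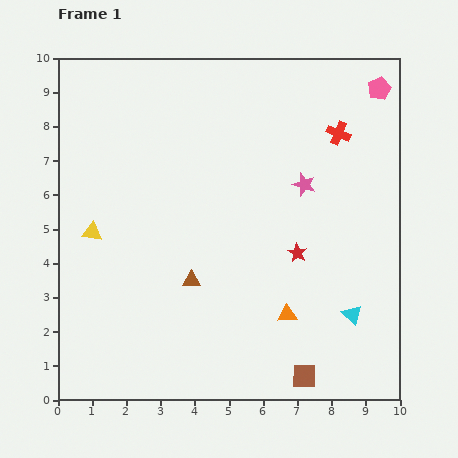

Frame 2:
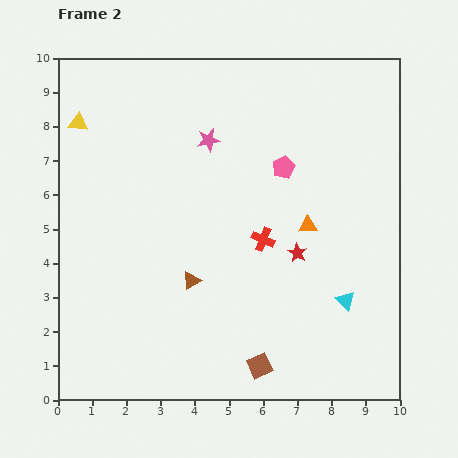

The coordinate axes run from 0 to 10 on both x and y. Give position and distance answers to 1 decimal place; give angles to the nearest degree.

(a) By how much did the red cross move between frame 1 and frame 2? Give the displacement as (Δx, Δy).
(-2.2, -3.1)

The red cross was at (8.2, 7.8) in frame 1 and (6.0, 4.7) in frame 2.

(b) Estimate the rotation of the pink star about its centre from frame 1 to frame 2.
28° counter-clockwise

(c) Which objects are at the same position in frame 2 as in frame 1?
the brown triangle, the red star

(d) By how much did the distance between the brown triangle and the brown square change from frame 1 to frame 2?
-1.1

Distance in frame 1: 4.3. Distance in frame 2: 3.2.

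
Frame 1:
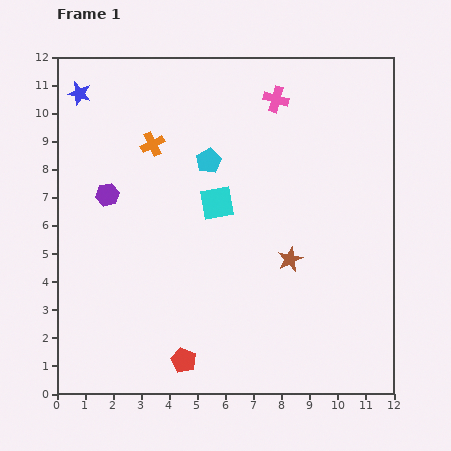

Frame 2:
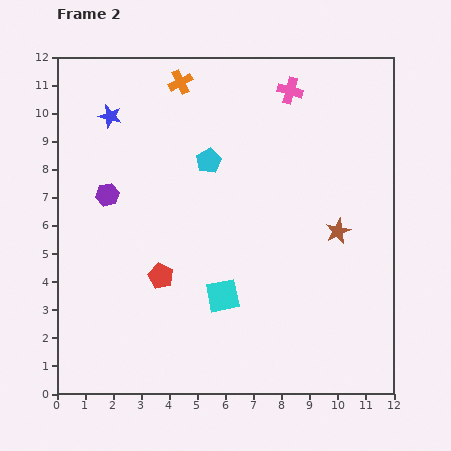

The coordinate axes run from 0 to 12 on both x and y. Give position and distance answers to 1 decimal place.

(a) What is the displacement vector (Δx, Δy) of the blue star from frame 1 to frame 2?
(1.1, -0.8)

The blue star was at (0.8, 10.7) in frame 1 and (1.9, 9.9) in frame 2.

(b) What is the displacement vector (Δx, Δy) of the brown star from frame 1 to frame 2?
(1.7, 1.0)

The brown star was at (8.3, 4.8) in frame 1 and (10.0, 5.8) in frame 2.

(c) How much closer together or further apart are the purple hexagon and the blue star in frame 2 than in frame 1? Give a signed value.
-0.9

Distance in frame 1: 3.7. Distance in frame 2: 2.8.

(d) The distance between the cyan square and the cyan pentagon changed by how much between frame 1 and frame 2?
+3.3

Distance in frame 1: 1.5. Distance in frame 2: 4.8.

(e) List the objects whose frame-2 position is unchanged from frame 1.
the cyan pentagon, the purple hexagon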